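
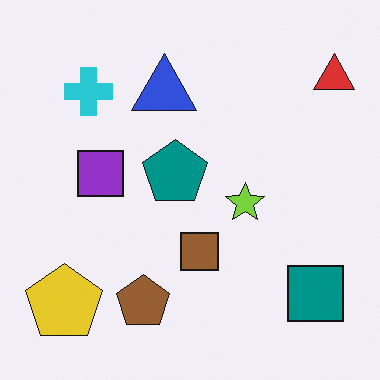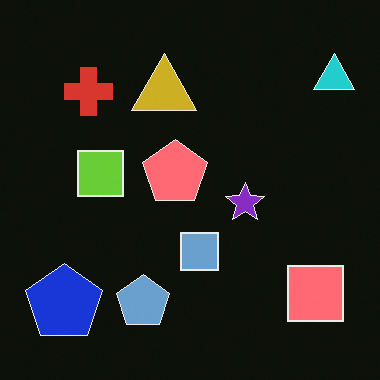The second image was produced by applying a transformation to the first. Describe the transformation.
The image was color-inverted (negative).

The light background has become dark and every shape's color is its complement — a photographic negative.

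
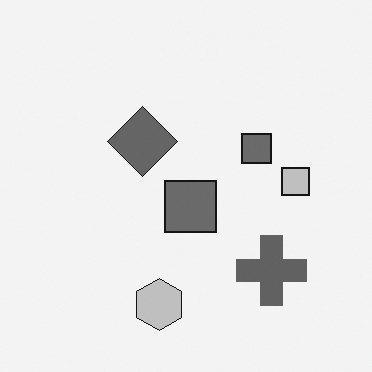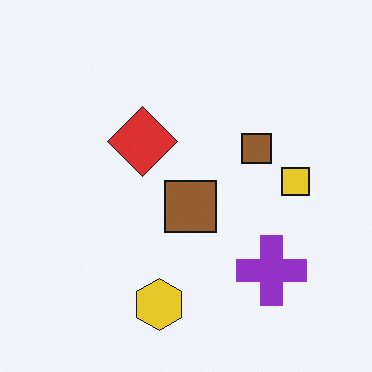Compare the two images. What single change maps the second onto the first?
The image was converted to grayscale.

All color is removed — every shape is now a shade of grey.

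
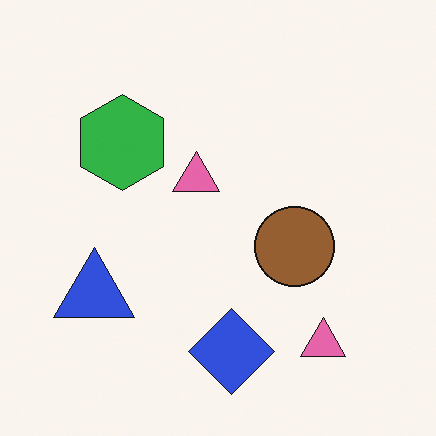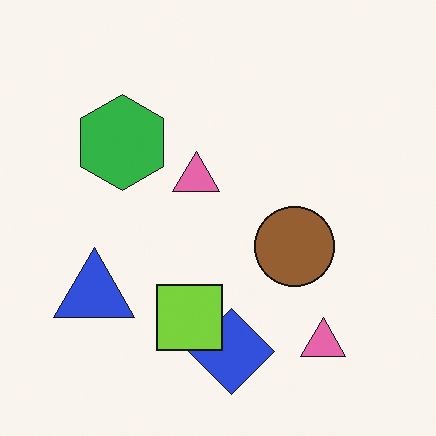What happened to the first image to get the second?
Overlaid with an additional lime square.

A lime square appears in the second image that is absent from the first.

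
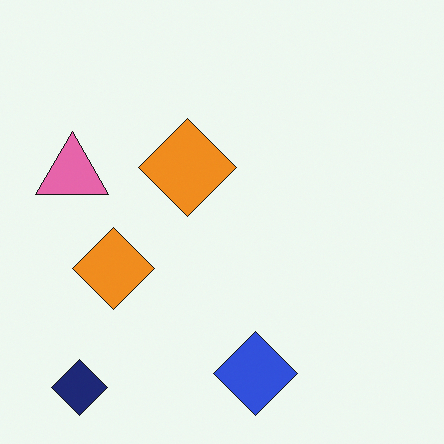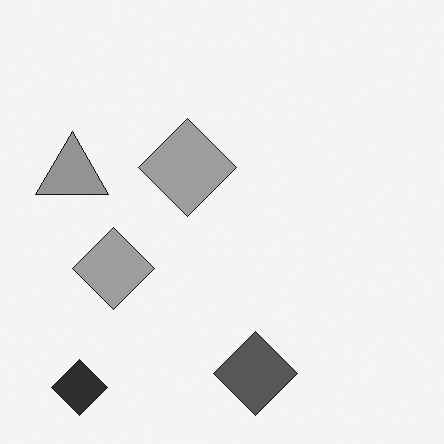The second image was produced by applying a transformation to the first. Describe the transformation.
This is the original image converted to grayscale.

All color is removed — every shape is now a shade of grey.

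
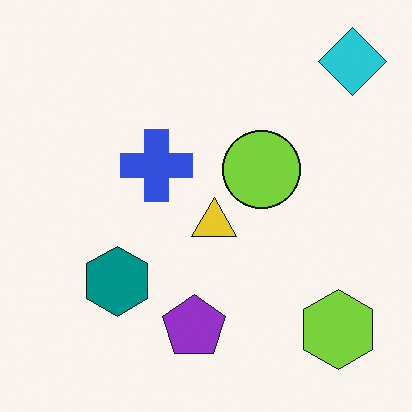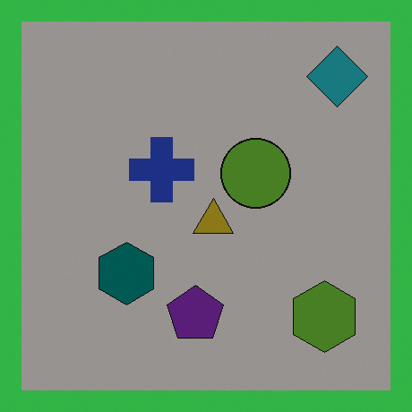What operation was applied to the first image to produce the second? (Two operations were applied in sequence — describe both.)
The second image is the first noticeably darkened, then framed with a green border.

Every pixel — background and shapes alike — is uniformly darkened. A solid green frame runs around the edge of the second image, with the content slightly shrunk inside it.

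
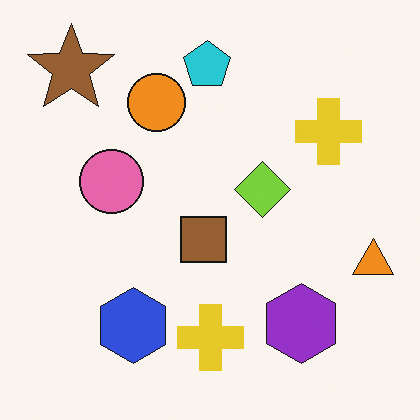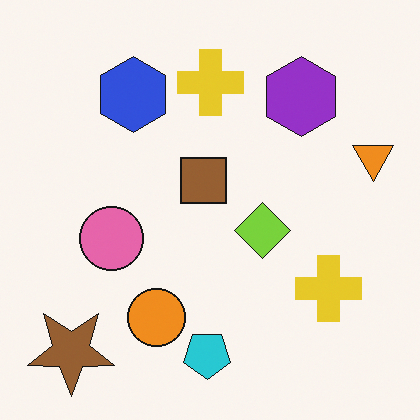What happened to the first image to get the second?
It was flipped vertically (top ↔ bottom).

The cyan pentagon is in the top of the first image and the bottom of the second — shapes on opposite sides of the horizontal midline have swapped in a mirror flip.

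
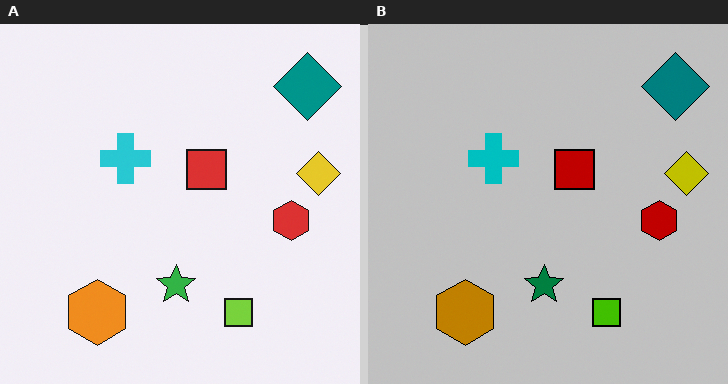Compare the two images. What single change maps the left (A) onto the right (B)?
The transformation is: heavily posterized to just a handful of flat colors.

Each flat color has snapped to a coarser quantized level — most visibly, the near-white background has dropped to a flat grey.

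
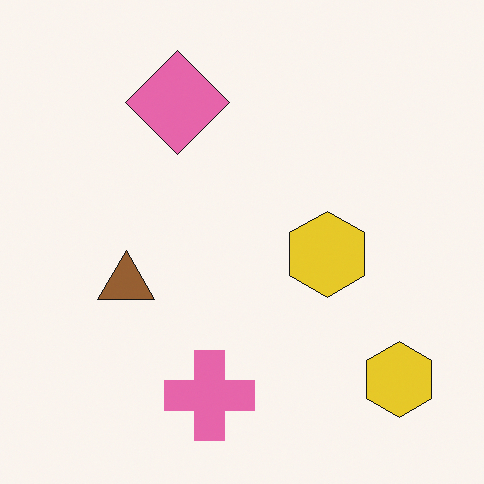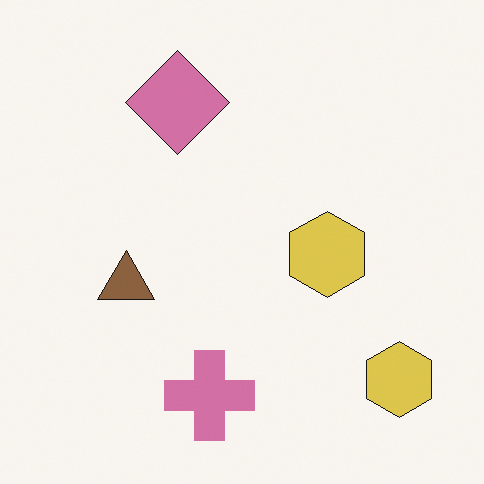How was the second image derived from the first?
It was slightly desaturated.

All colors are more muted and greyish — a global saturation change.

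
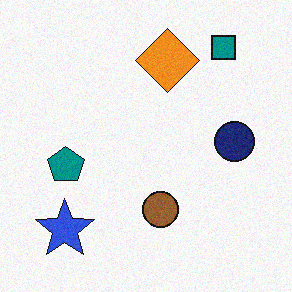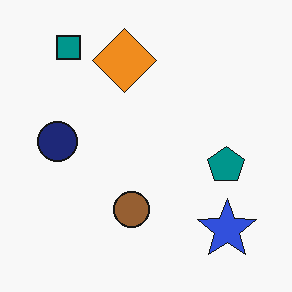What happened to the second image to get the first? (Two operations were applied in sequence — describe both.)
This is the original image flipped horizontally (left ↔ right), then degraded with subtle gaussian noise.

The navy circle is in the left of the second image and the right of the first — shapes on opposite sides of the vertical midline have swapped in a mirror flip. Random speckle covers the whole image, including the flat background.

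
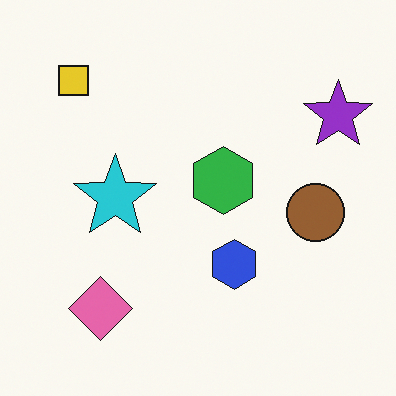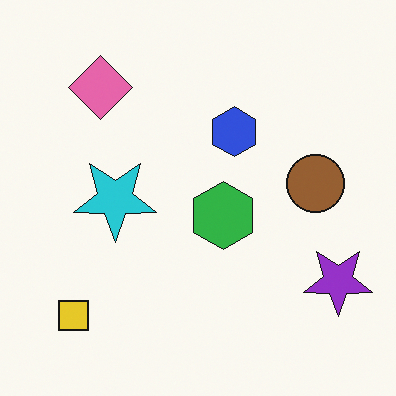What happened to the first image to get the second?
It was flipped vertically (top ↔ bottom).

The yellow square is in the top-left of the first image and the bottom-left of the second — shapes on opposite sides of the horizontal midline have swapped in a mirror flip.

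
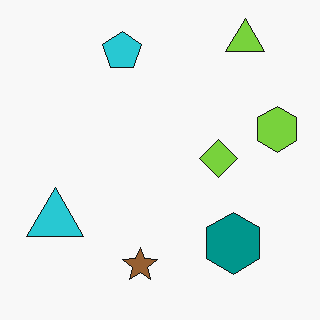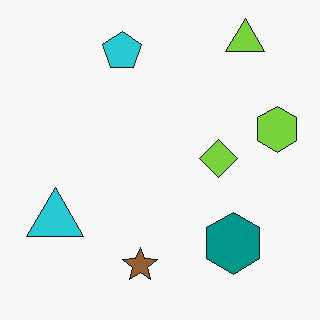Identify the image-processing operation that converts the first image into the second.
The image was JPEG-compressed with visible artifacts.

Blocky 8×8 compression artifacts appear around shape edges and the flat background shows ringing — characteristic JPEG degradation.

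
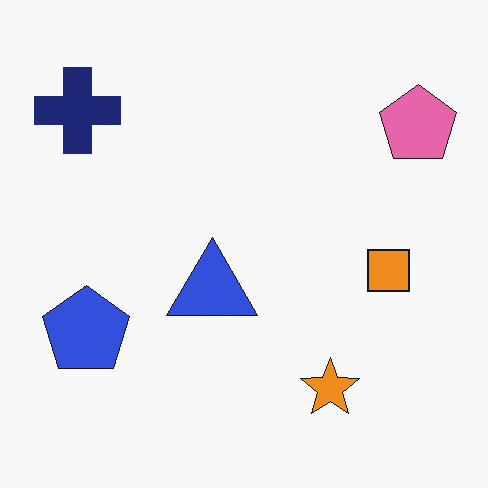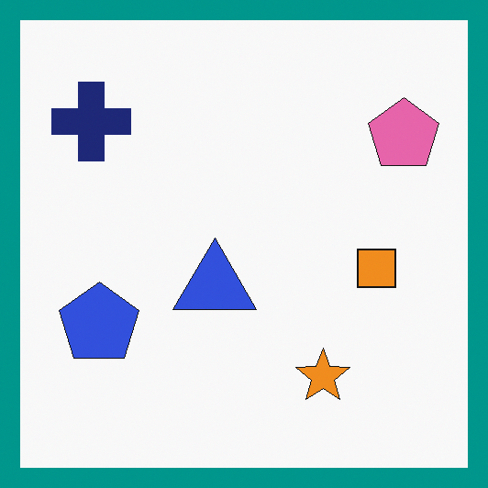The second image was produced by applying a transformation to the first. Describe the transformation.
The transformation is: framed with a teal border.

A solid teal frame runs around the edge of the second image, with the content slightly shrunk inside it.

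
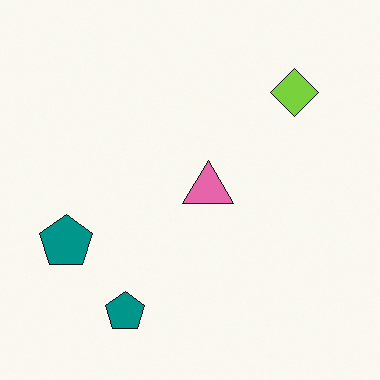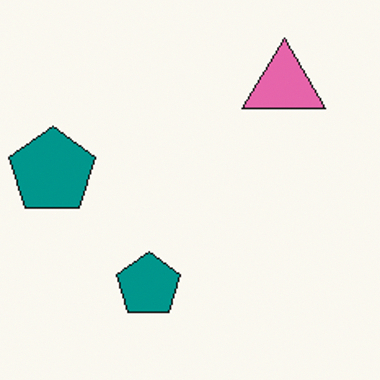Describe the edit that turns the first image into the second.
It was cropped tightly and scaled back up.

The visible shapes are larger and the field of view is narrower; shapes near the original edges may be partly or wholly outside the frame — a crop-and-rescale.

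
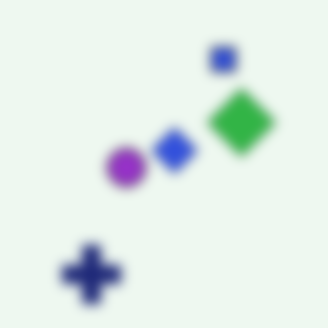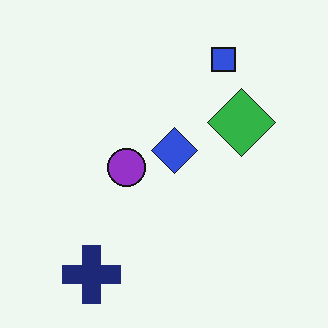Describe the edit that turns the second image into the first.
The image was heavily blurred.

Shape edges and outlines are uniformly softened across the whole image.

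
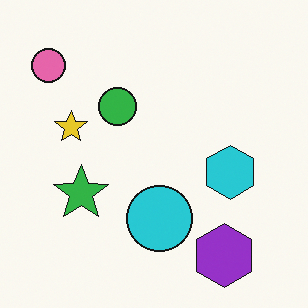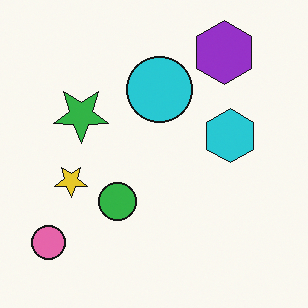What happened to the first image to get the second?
The second image is the first flipped vertically (top ↔ bottom).

The purple hexagon is in the bottom-right of the first image and the top-right of the second — shapes on opposite sides of the horizontal midline have swapped in a mirror flip.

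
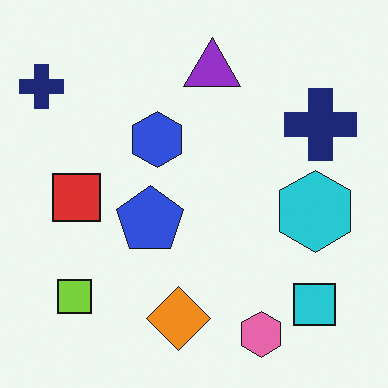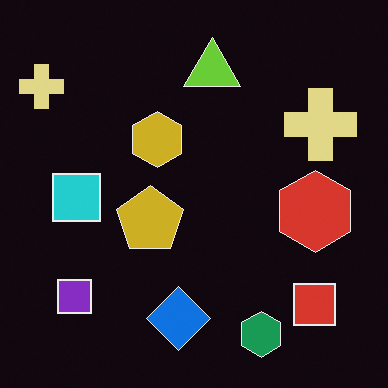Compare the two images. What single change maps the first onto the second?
The transformation is: color-inverted (negative).

The light background has become dark and every shape's color is its complement — a photographic negative.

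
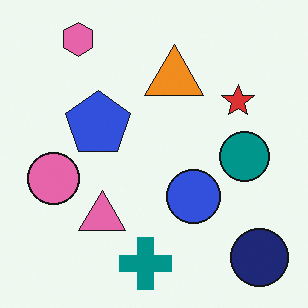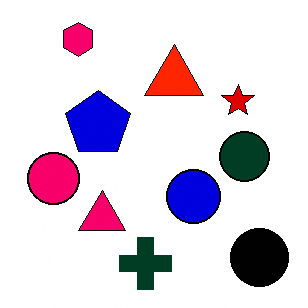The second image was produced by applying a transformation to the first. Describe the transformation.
This is the original image boosted in contrast.

Tones are pushed away from mid-grey across the whole image — a global contrast change.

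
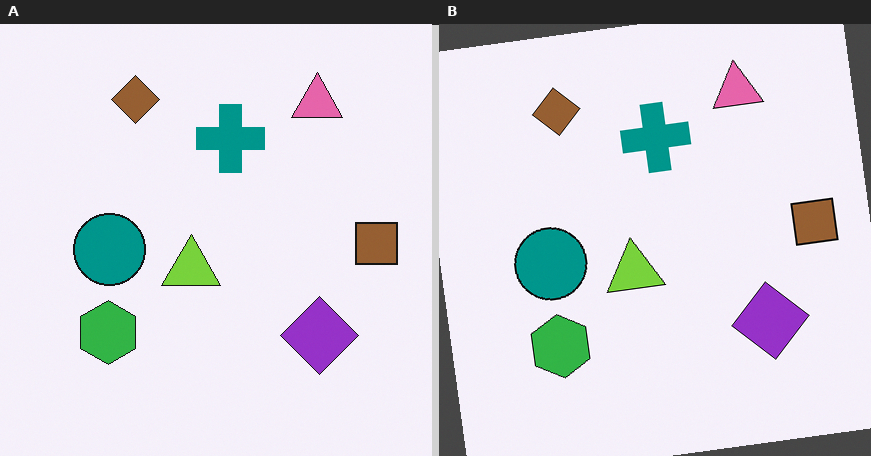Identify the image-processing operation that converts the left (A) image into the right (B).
The right (B) image is the left (A) rotated counter-clockwise by a slight angle.

Every shape is tilted by the same angle and the image corners show triangular fill wedges — a whole-image rotation by a non-right angle.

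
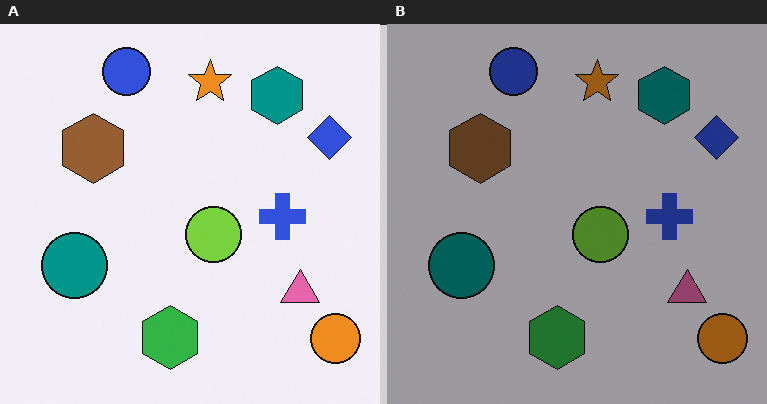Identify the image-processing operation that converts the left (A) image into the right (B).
It was substantially darkened.

Every pixel — background and shapes alike — is uniformly darkened.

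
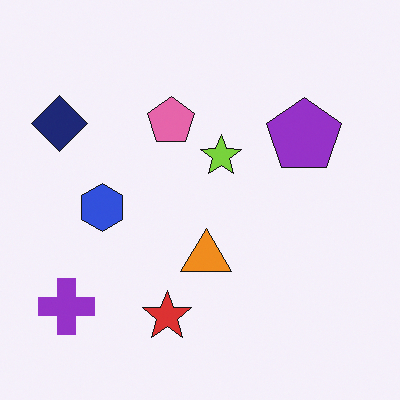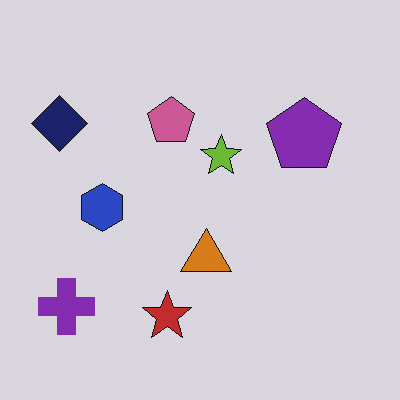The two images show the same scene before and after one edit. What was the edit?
The second image is the first slightly darkened.

Every pixel — background and shapes alike — is uniformly darkened.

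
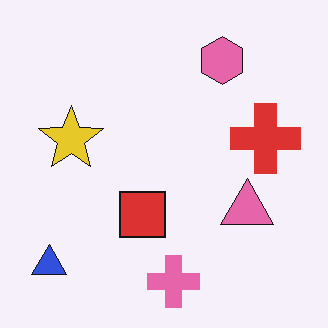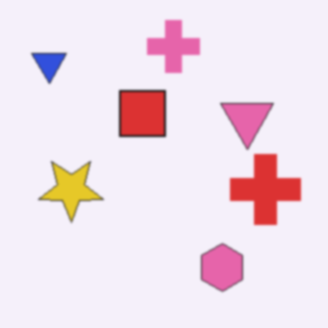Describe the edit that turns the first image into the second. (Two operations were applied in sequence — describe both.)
The image was lightly blurred, then flipped vertically (top ↔ bottom).

Shape edges and outlines are uniformly softened across the whole image. The pink cross is in the bottom of the first image and the top of the second — shapes on opposite sides of the horizontal midline have swapped in a mirror flip.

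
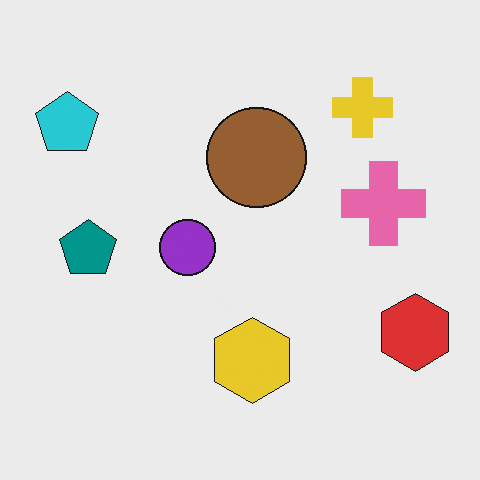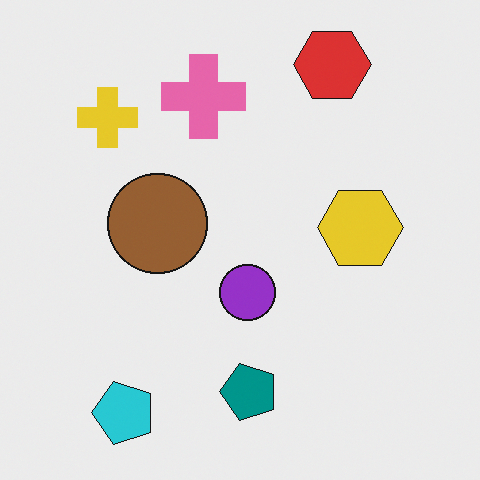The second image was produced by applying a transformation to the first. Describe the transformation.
The transformation is: rotated 90° counter-clockwise.

The cyan pentagon sits in the top-left of the first image and the bottom-left of the second — consistent with a whole-image 90° counter-clockwise rotation.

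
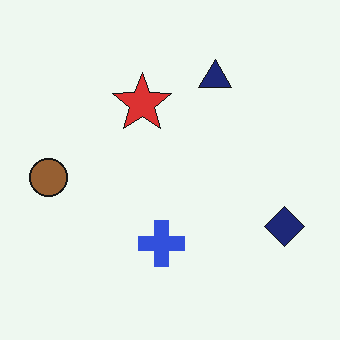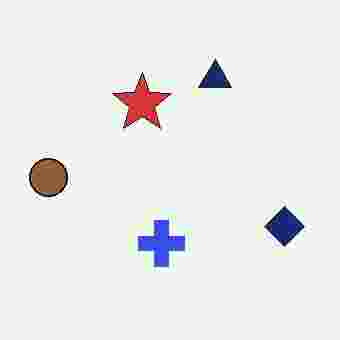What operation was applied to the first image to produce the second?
The transformation is: degraded with heavy JPEG compression.

Blocky 8×8 compression artifacts appear around shape edges and the flat background shows ringing — characteristic JPEG degradation.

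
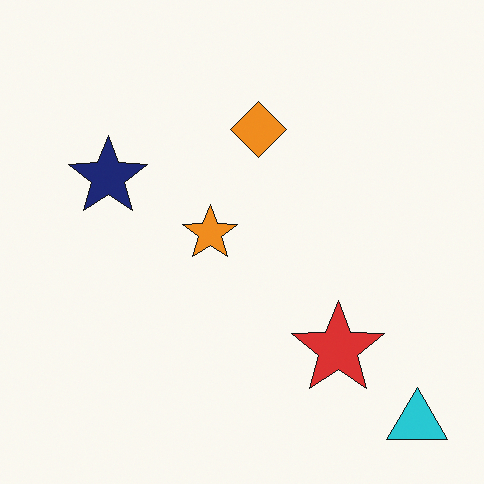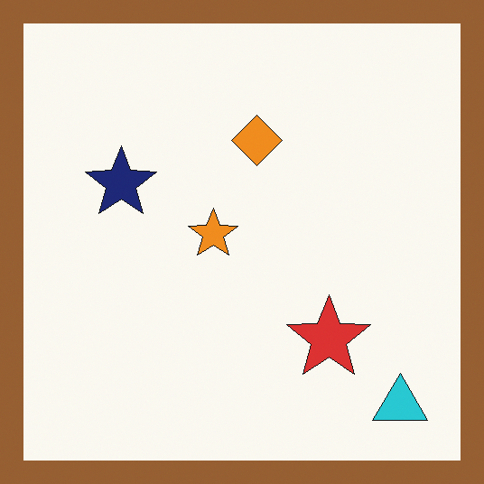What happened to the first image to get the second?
This is the original image framed with a brown border.

A solid brown frame runs around the edge of the second image, with the content slightly shrunk inside it.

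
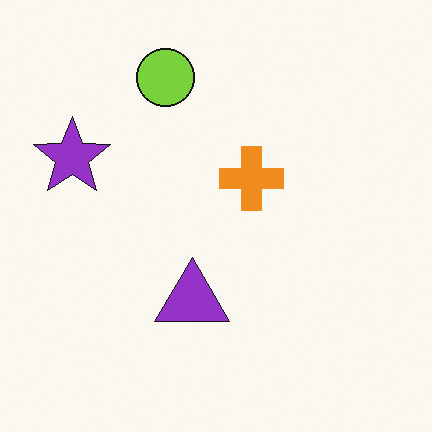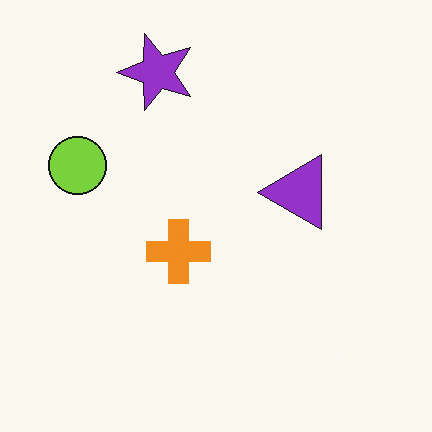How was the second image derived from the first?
The image was transposed (reflected across the top-left ↔ bottom-right diagonal).

Shapes have swapped their row and column positions — what was in the top-right is now in the bottom-left — a diagonal reflection.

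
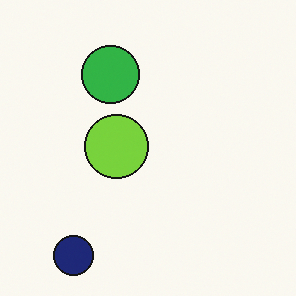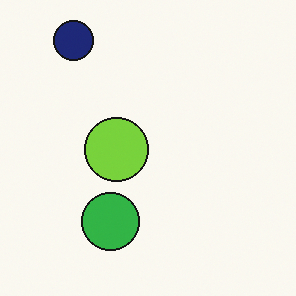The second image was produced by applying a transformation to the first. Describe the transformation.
Flipped vertically (top ↔ bottom).

The navy circle is in the bottom-left of the first image and the top-left of the second — shapes on opposite sides of the horizontal midline have swapped in a mirror flip.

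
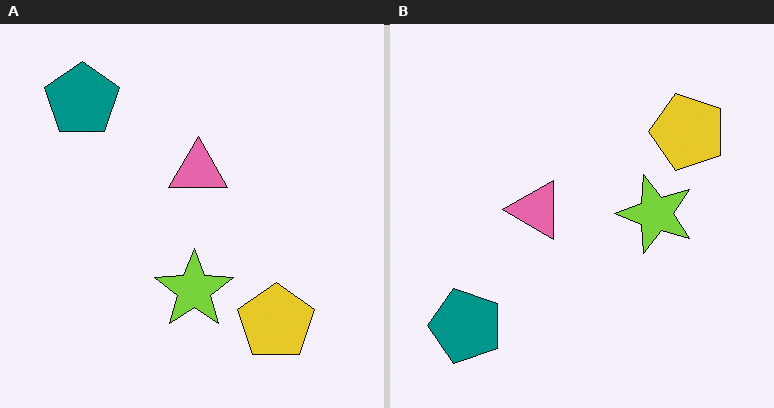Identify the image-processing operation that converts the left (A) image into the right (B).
The transformation is: rotated 90° counter-clockwise.

The teal pentagon sits in the top-left of the left (A) image and the bottom-left of the right (B) — consistent with a whole-image 90° counter-clockwise rotation.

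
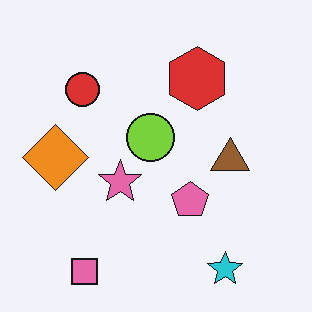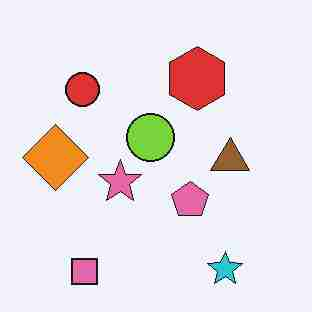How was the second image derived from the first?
The image was degraded with heavy JPEG compression.

Blocky 8×8 compression artifacts appear around shape edges and the flat background shows ringing — characteristic JPEG degradation.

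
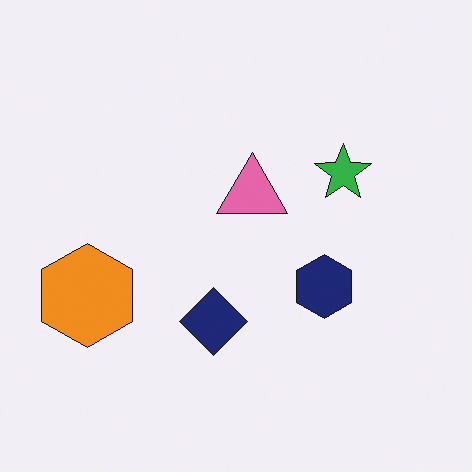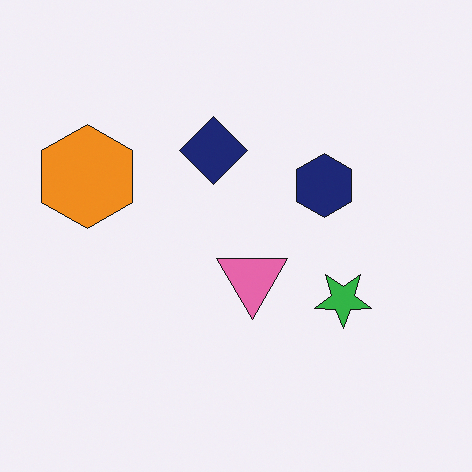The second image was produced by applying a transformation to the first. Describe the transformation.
The second image is the first flipped vertically (top ↔ bottom).

The navy diamond is in the bottom of the first image and the top of the second — shapes on opposite sides of the horizontal midline have swapped in a mirror flip.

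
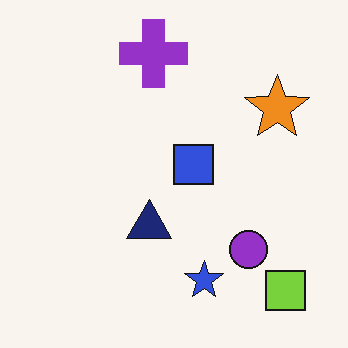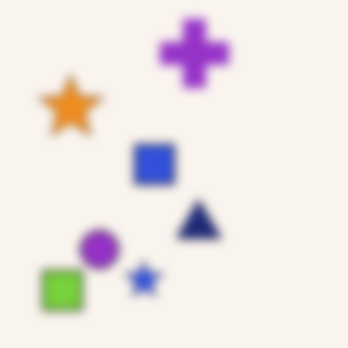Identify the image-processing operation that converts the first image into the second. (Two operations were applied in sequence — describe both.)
The image was flipped horizontally (left ↔ right), then heavily blurred.

The lime square is in the bottom-right of the first image and the bottom-left of the second — shapes on opposite sides of the vertical midline have swapped in a mirror flip. Shape edges and outlines are uniformly softened across the whole image.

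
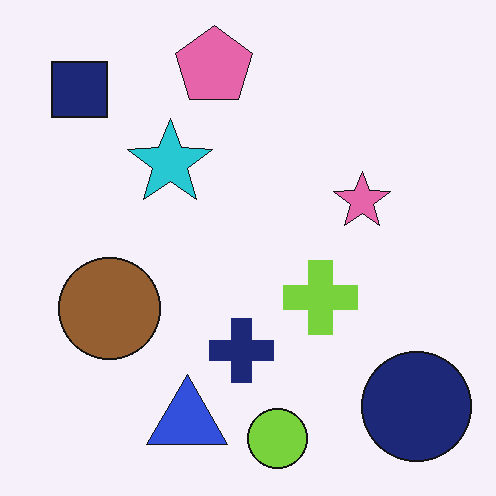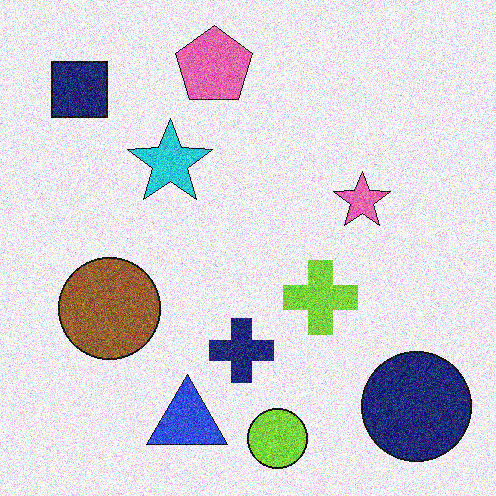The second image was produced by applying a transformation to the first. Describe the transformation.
This is the original image degraded with strong gaussian noise.

Random speckle covers the whole image, including the flat background.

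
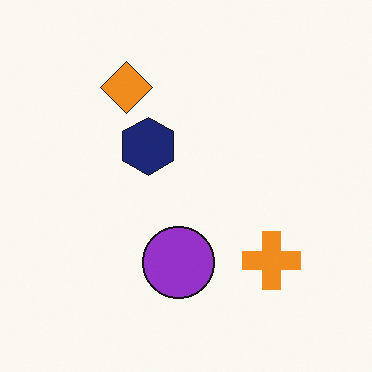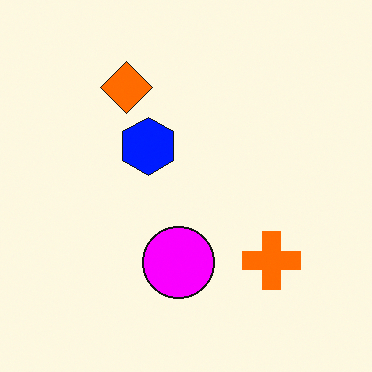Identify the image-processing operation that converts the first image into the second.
The second image is the first made much more vivid (saturation change).

All colors are more vivid — a global saturation change.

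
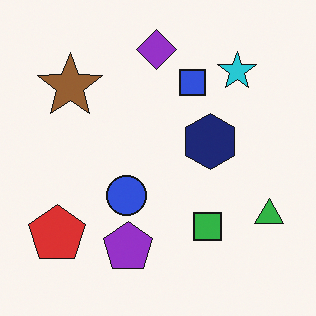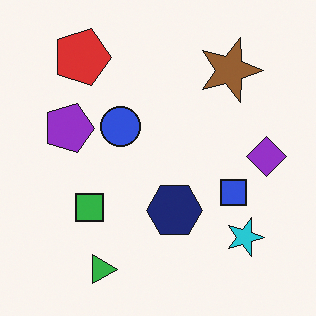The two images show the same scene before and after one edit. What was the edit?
The second image is the first rotated 90° clockwise.

The red pentagon sits in the bottom-left of the first image and the top-left of the second — consistent with a whole-image 90° clockwise rotation.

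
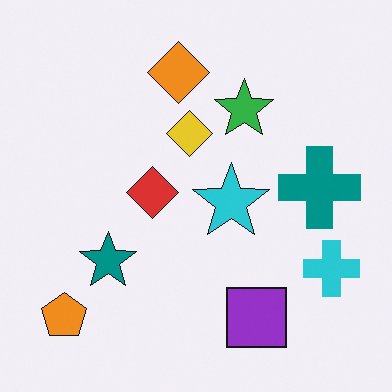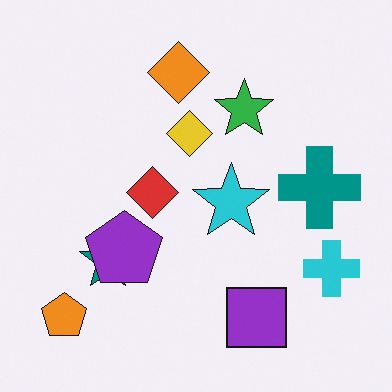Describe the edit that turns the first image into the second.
The second image is the first overlaid with an additional purple pentagon.

A purple pentagon appears in the second image that is absent from the first.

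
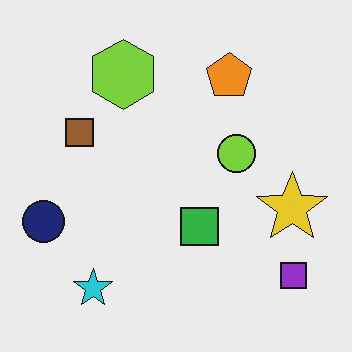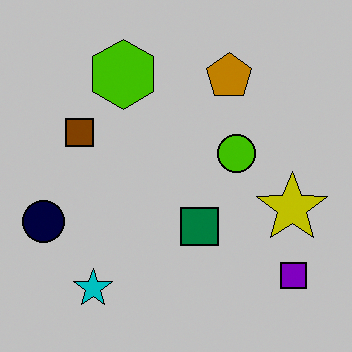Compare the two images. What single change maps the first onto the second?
The transformation is: aggressively posterized.

Each flat color has snapped to a coarser quantized level — most visibly, the near-white background has dropped to a flat grey.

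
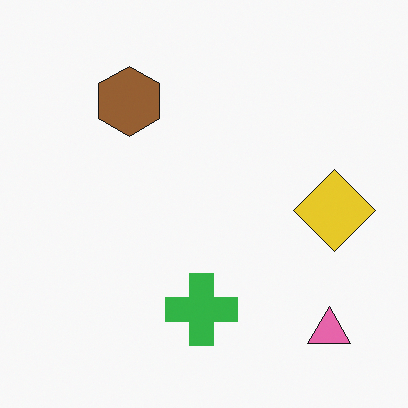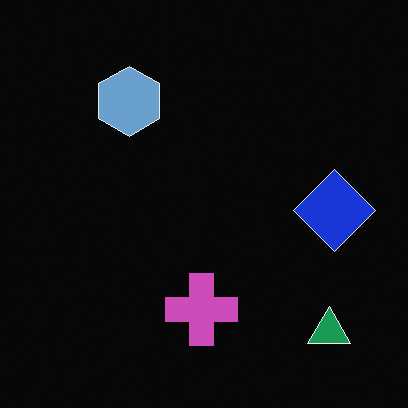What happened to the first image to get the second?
It was color-inverted (negative).

The light background has become dark and every shape's color is its complement — a photographic negative.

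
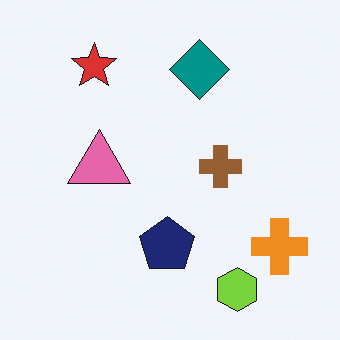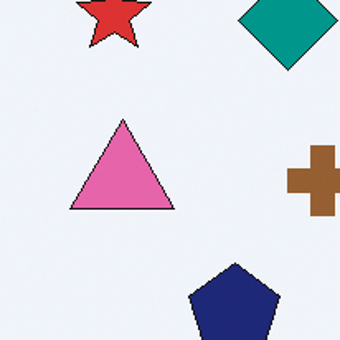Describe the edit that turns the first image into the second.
The image was cropped to a noticeably smaller region and rescaled.

The visible shapes are larger and the field of view is narrower; shapes near the original edges may be partly or wholly outside the frame — a crop-and-rescale.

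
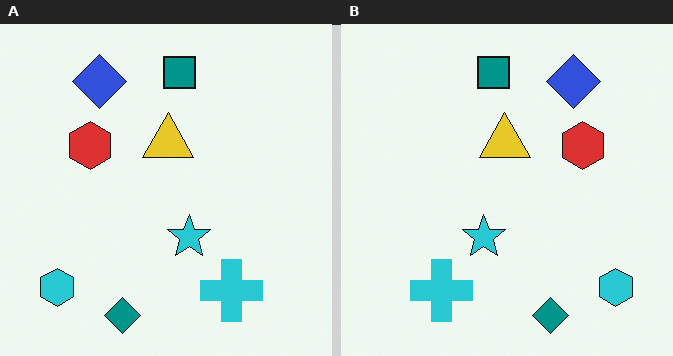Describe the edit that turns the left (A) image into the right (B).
Flipped horizontally (left ↔ right).

The cyan hexagon is in the bottom-left of the left (A) image and the bottom-right of the right (B) — shapes on opposite sides of the vertical midline have swapped in a mirror flip.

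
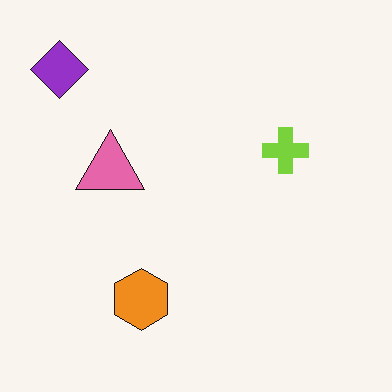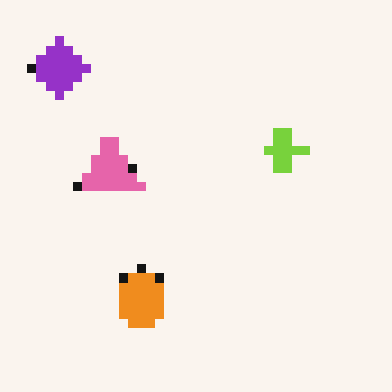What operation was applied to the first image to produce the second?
This is the original image heavily pixelated into large blocks.

Shapes are reduced to large square blocks; fine edges and outlines are lost — a downscale-then-upscale (mosaic) effect.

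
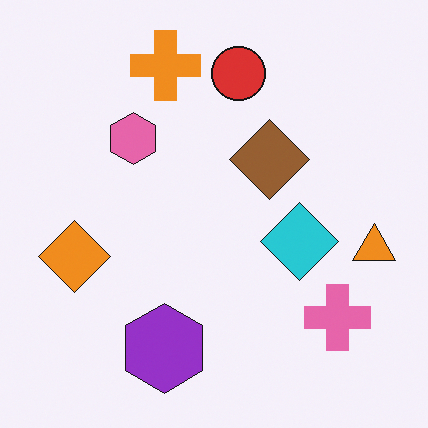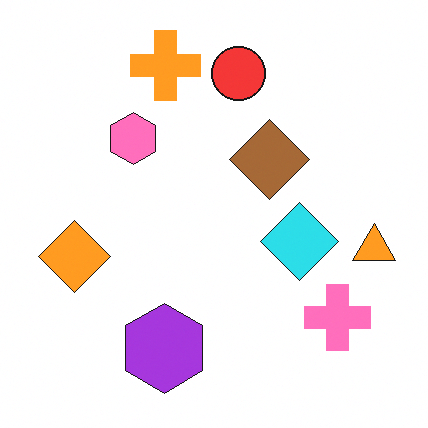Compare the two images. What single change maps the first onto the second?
The transformation is: slightly brightened.

Every pixel — background and shapes alike — is uniformly brightened.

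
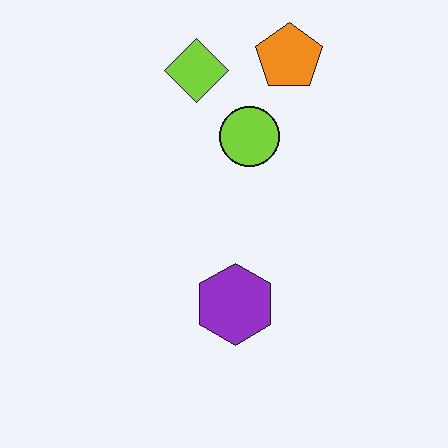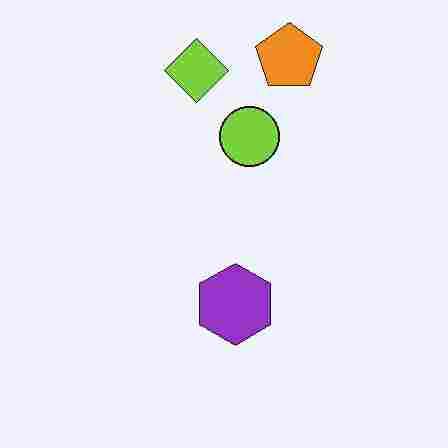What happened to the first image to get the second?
Degraded with heavy JPEG compression.

Blocky 8×8 compression artifacts appear around shape edges and the flat background shows ringing — characteristic JPEG degradation.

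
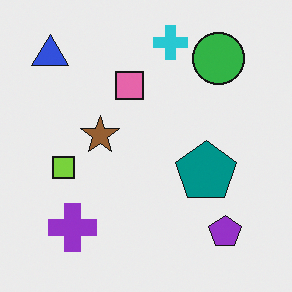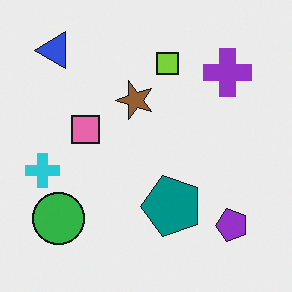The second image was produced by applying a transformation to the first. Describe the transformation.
The image was transposed (reflected across the top-left ↔ bottom-right diagonal).

Shapes have swapped their row and column positions — what was in the top-right is now in the bottom-left — a diagonal reflection.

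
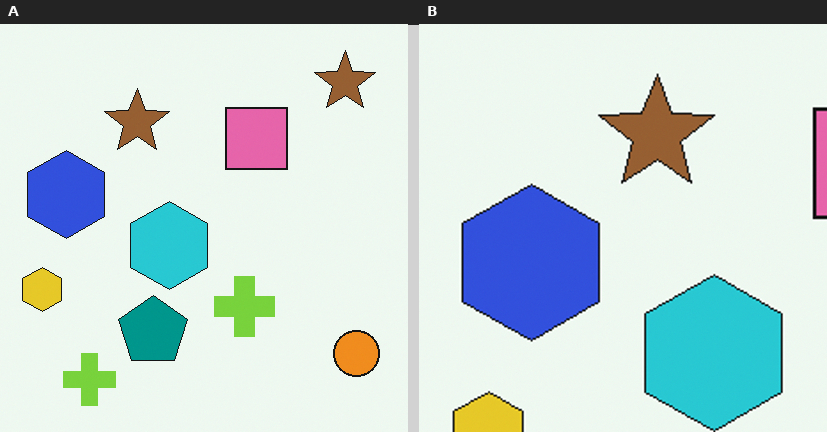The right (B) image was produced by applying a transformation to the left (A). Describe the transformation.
The image was cropped to a noticeably smaller region and rescaled.

The visible shapes are larger and the field of view is narrower; shapes near the original edges may be partly or wholly outside the frame — a crop-and-rescale.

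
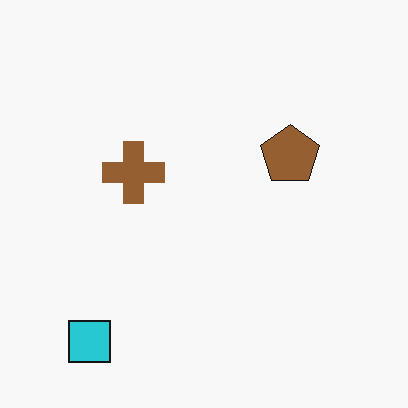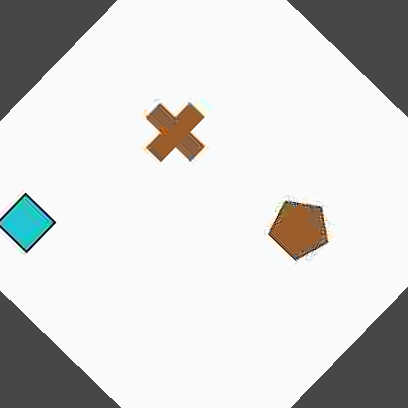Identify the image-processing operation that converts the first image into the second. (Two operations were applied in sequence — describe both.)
Degraded with heavy JPEG compression, then rotated clockwise by a large amount — several tens of degrees.

Blocky 8×8 compression artifacts appear around shape edges and the flat background shows ringing — characteristic JPEG degradation. Every shape is tilted by the same angle and the image corners show triangular fill wedges — a whole-image rotation by a non-right angle.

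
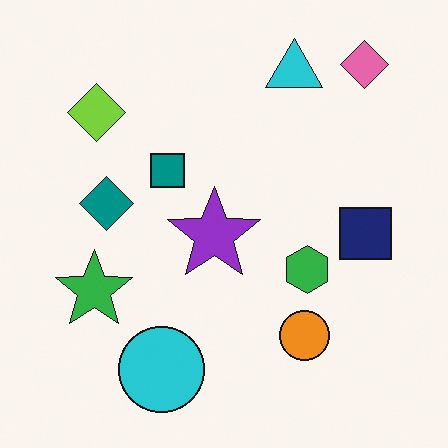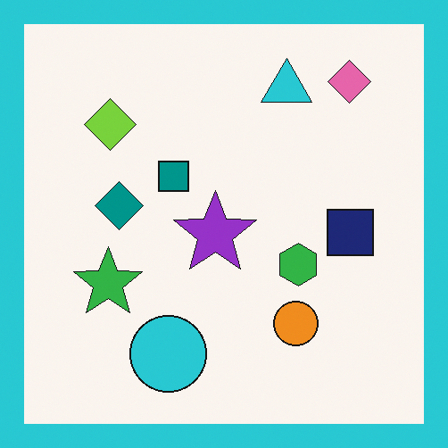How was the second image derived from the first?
This is the original image framed with a cyan border.

A solid cyan frame runs around the edge of the second image, with the content slightly shrunk inside it.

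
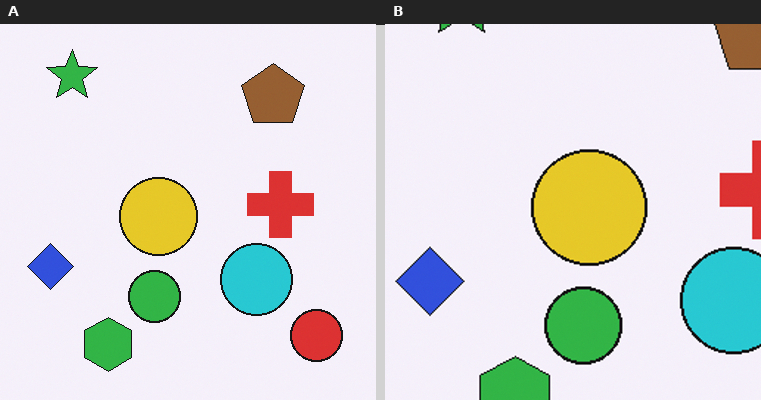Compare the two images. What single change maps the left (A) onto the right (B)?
This is the original image cropped to a modestly smaller region and rescaled.

The visible shapes are larger and the field of view is narrower; shapes near the original edges may be partly or wholly outside the frame — a crop-and-rescale.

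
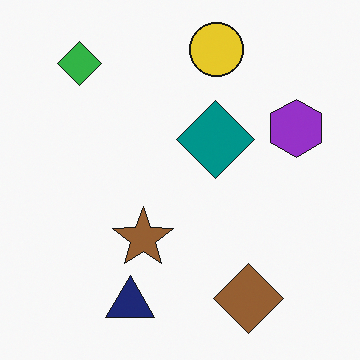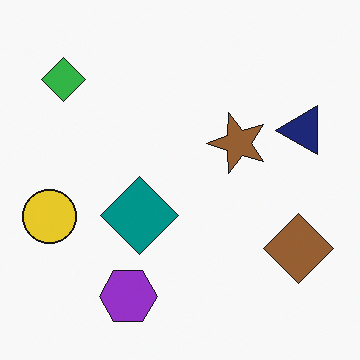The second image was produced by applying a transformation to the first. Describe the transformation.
It was transposed (reflected across the top-left ↔ bottom-right diagonal).

Shapes have swapped their row and column positions — what was in the top-right is now in the bottom-left — a diagonal reflection.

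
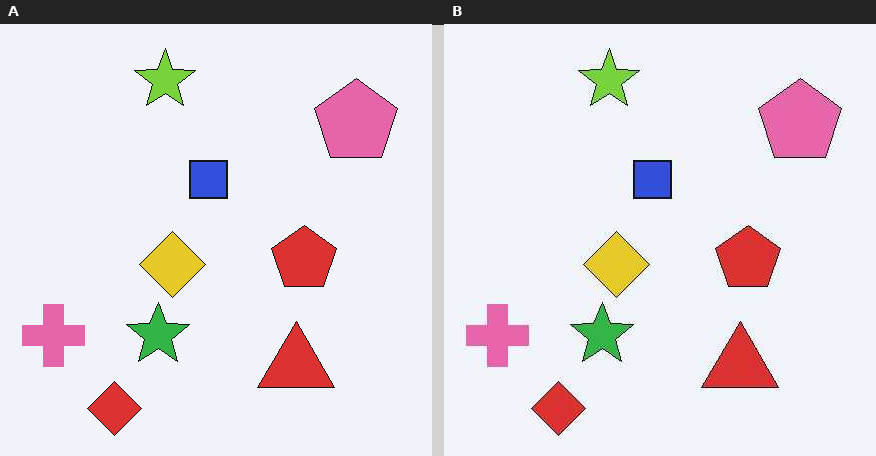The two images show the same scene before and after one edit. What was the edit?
JPEG-compressed with visible artifacts.

Blocky 8×8 compression artifacts appear around shape edges and the flat background shows ringing — characteristic JPEG degradation.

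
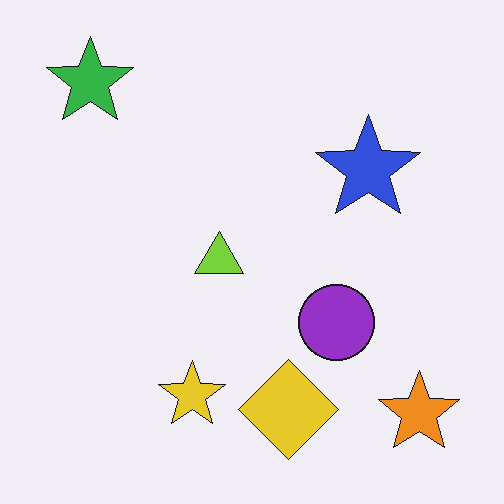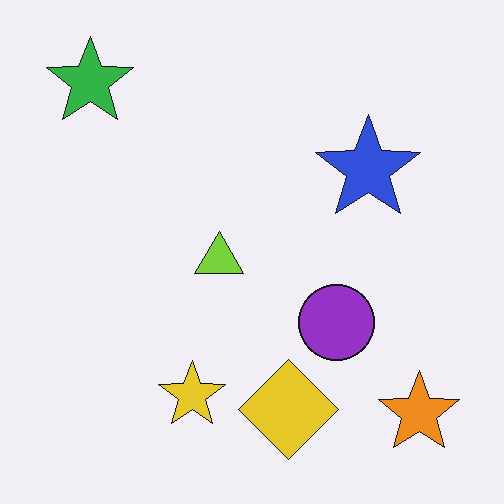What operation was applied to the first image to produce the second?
This is the original image JPEG-compressed with visible artifacts.

Blocky 8×8 compression artifacts appear around shape edges and the flat background shows ringing — characteristic JPEG degradation.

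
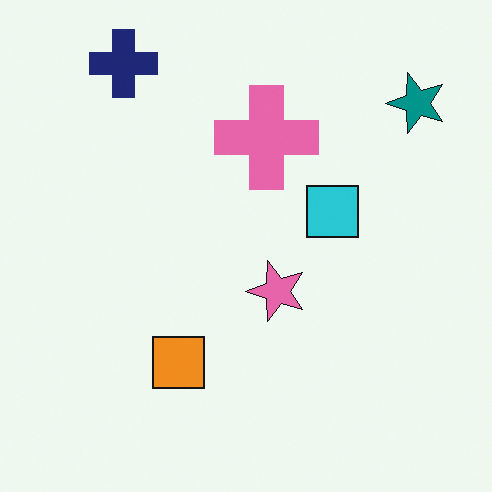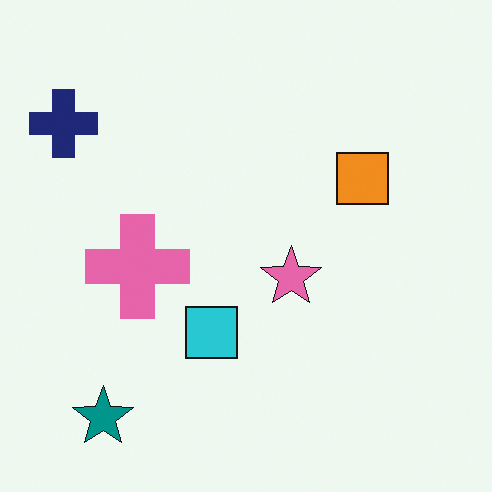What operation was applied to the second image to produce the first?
The first image is the second transposed (reflected across the top-left ↔ bottom-right diagonal).

Shapes have swapped their row and column positions — what was in the top-right is now in the bottom-left — a diagonal reflection.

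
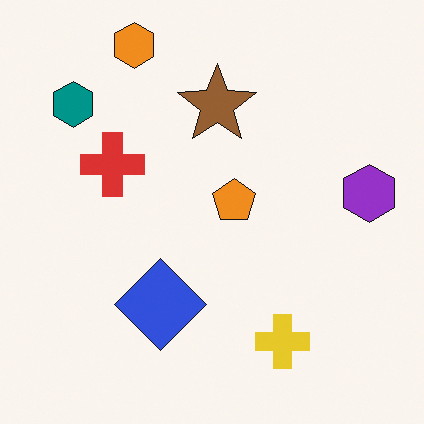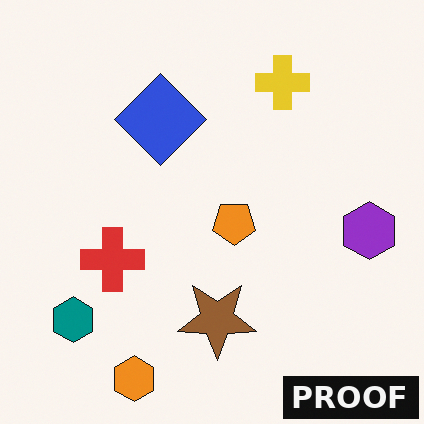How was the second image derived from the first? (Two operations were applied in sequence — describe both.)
This is the original image flipped vertically (top ↔ bottom), then watermarked with the text "PROOF" in the lower-right corner.

The orange hexagon is in the top-left of the first image and the bottom-left of the second — shapes on opposite sides of the horizontal midline have swapped in a mirror flip. A dark label reading "PROOF" appears in the lower-right corner.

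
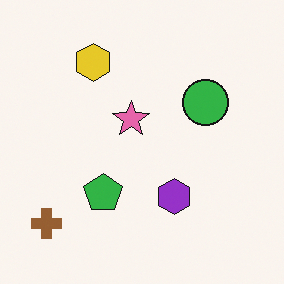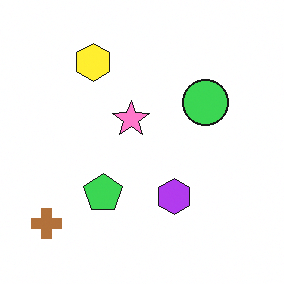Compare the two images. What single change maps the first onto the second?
The transformation is: brightened a little.

Every pixel — background and shapes alike — is uniformly brightened.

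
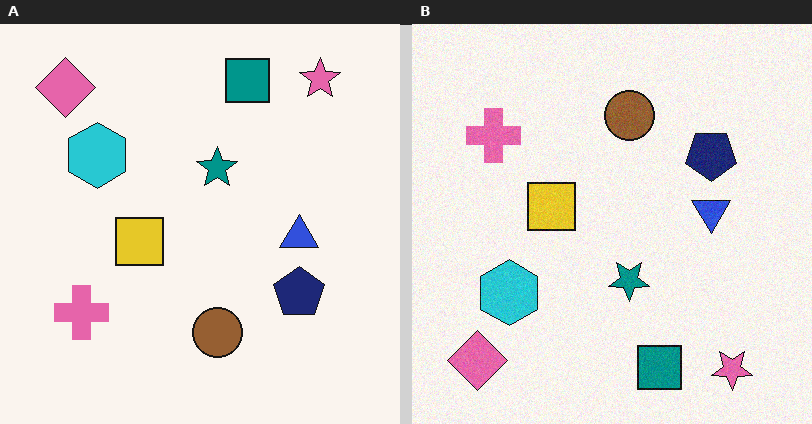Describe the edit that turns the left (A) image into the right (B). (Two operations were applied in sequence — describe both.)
The transformation is: flipped vertically (top ↔ bottom), then degraded with a light layer of grain.

The pink star is in the top-right of the left (A) image and the bottom-right of the right (B) — shapes on opposite sides of the horizontal midline have swapped in a mirror flip. Random speckle covers the whole image, including the flat background.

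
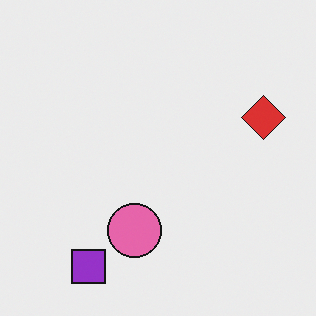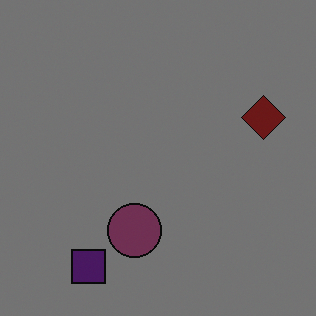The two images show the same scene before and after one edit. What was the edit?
The image was darkened a lot.

Every pixel — background and shapes alike — is uniformly darkened.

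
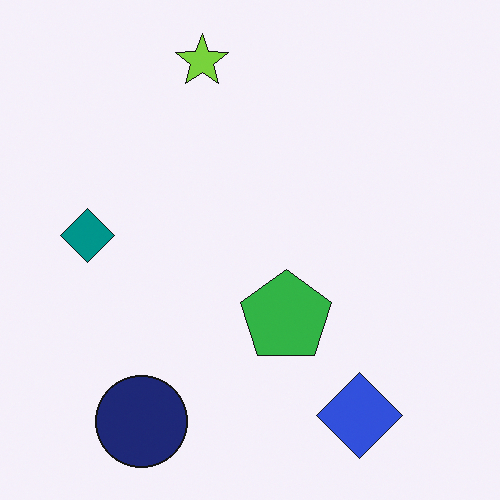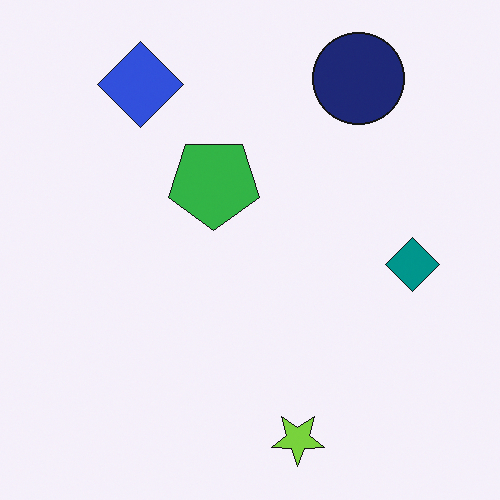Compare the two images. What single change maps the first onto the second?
The image was rotated 180°.

The navy circle sits in the bottom-left of the first image and the top-right of the second — consistent with a whole-image 180° rotation.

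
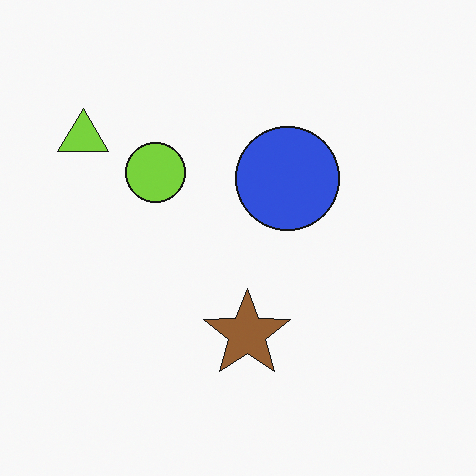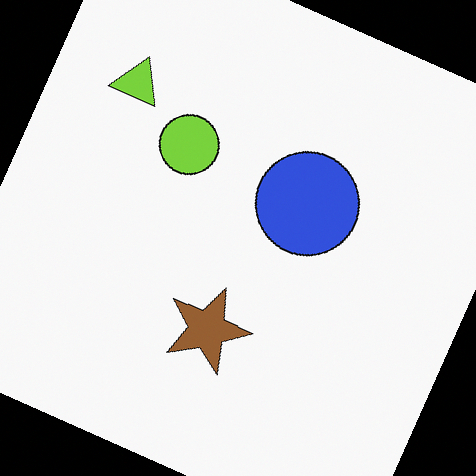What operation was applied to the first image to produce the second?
The image was rotated clockwise by a clearly visible amount.

Every shape is tilted by the same angle and the image corners show triangular fill wedges — a whole-image rotation by a non-right angle.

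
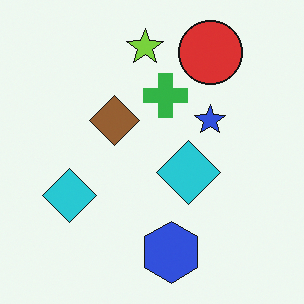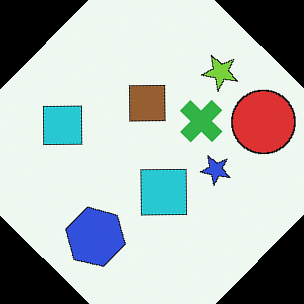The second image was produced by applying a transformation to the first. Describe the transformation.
It was rotated clockwise by a large amount — several tens of degrees.

Every shape is tilted by the same angle and the image corners show triangular fill wedges — a whole-image rotation by a non-right angle.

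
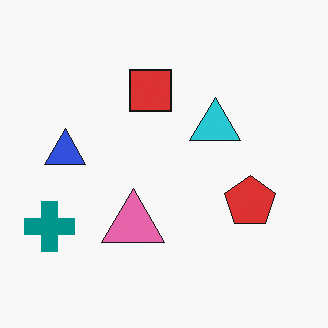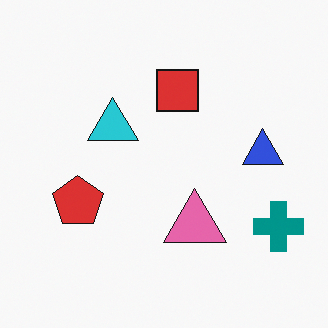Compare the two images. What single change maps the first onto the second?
The image was flipped horizontally (left ↔ right).

The teal cross is in the bottom-left of the first image and the bottom-right of the second — shapes on opposite sides of the vertical midline have swapped in a mirror flip.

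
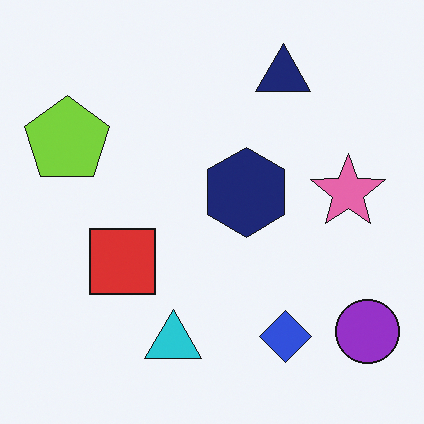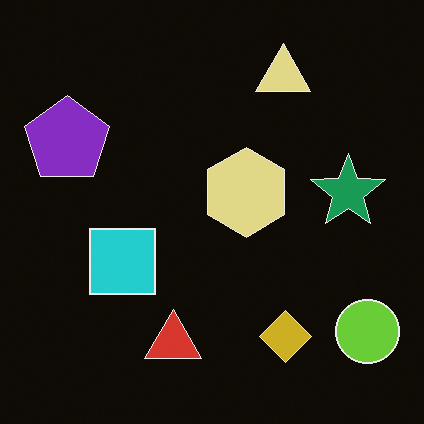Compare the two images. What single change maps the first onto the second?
The transformation is: color-inverted (negative).

The light background has become dark and every shape's color is its complement — a photographic negative.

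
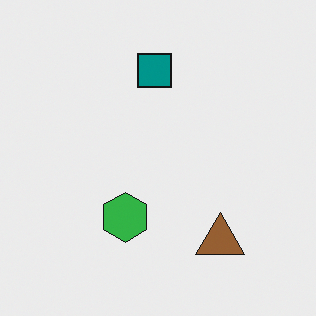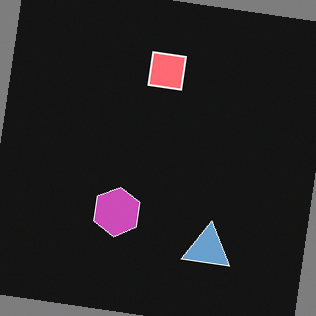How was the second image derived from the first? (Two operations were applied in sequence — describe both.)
Rotated clockwise by a slight angle, then color-inverted (negative).

Every shape is tilted by the same angle and the image corners show triangular fill wedges — a whole-image rotation by a non-right angle. The light background has become dark and every shape's color is its complement — a photographic negative.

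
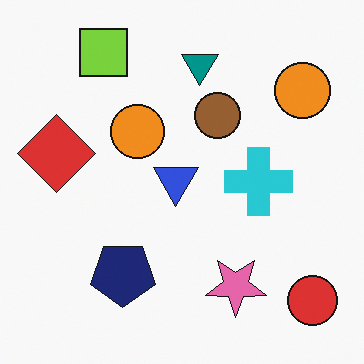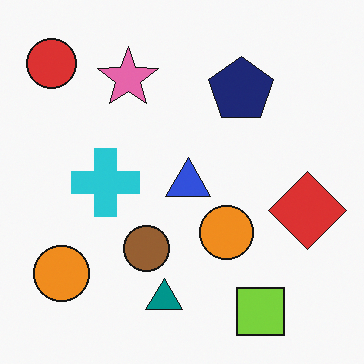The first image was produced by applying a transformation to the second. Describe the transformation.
This is the original image rotated 180°.

The red circle sits in the top-left of the second image and the bottom-right of the first — consistent with a whole-image 180° rotation.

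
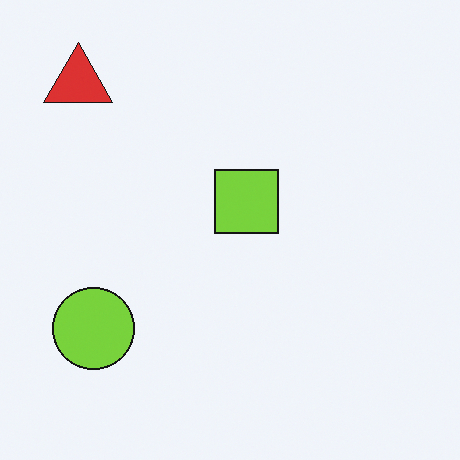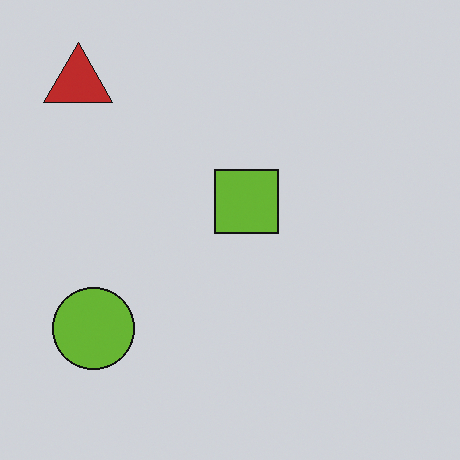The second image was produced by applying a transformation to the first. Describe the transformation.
The second image is the first slightly darkened.

Every pixel — background and shapes alike — is uniformly darkened.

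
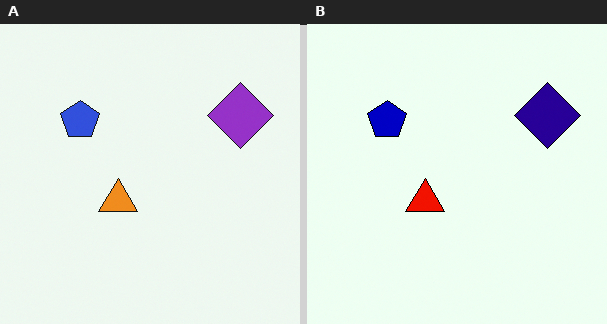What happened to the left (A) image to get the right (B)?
This is the original image boosted in contrast.

Tones are pushed away from mid-grey across the whole image — a global contrast change.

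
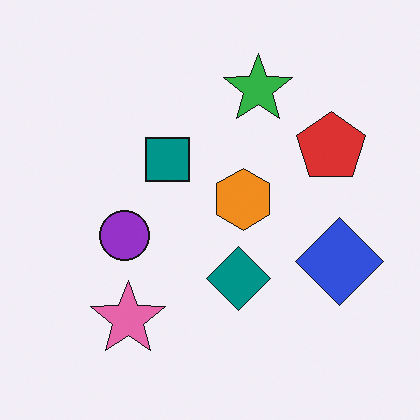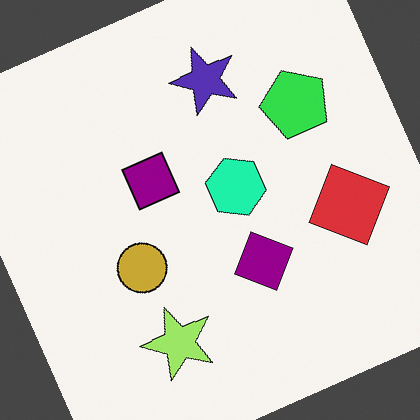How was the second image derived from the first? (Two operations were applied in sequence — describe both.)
The transformation is: hue-shifted by a moderate amount, then rotated counter-clockwise by a moderate amount.

Every shape's color has rotated by the same amount around the hue wheel — a uniform hue shift. Every shape is tilted by the same angle and the image corners show triangular fill wedges — a whole-image rotation by a non-right angle.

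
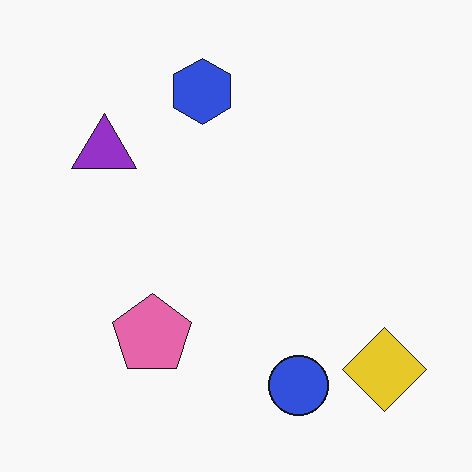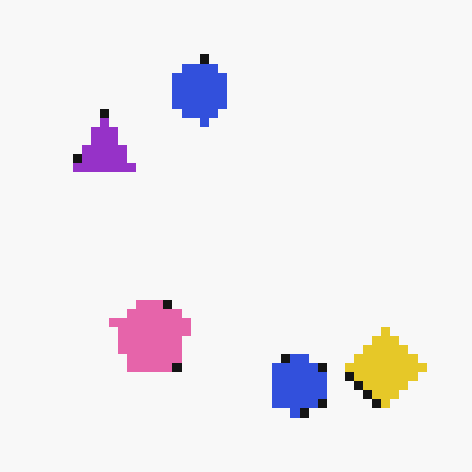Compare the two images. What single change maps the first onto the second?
The transformation is: heavily pixelated into large blocks.

Shapes are reduced to large square blocks; fine edges and outlines are lost — a downscale-then-upscale (mosaic) effect.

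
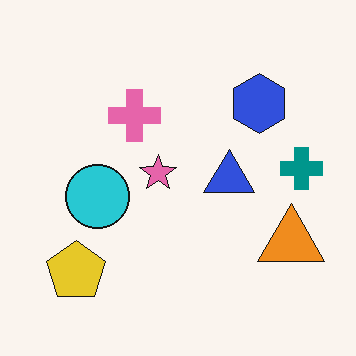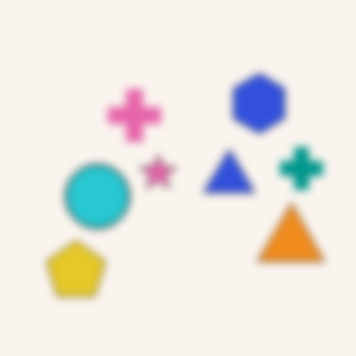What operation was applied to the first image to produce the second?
It was noticeably gaussian-blurred.

Shape edges and outlines are uniformly softened across the whole image.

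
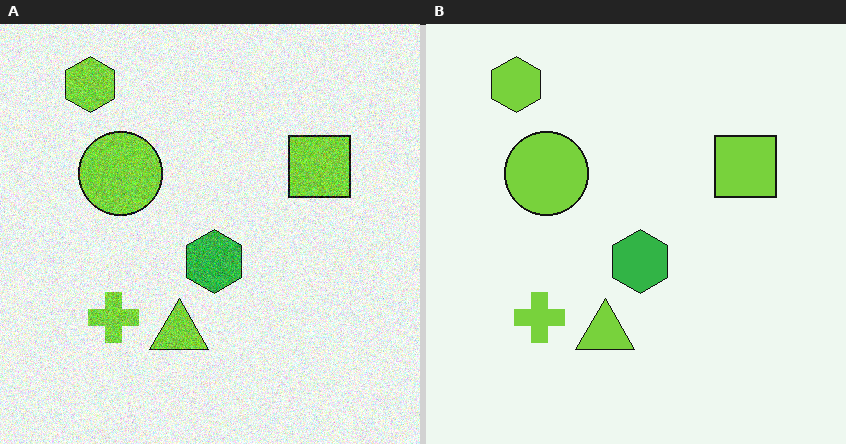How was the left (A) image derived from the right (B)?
Degraded with visible gaussian noise.

Random speckle covers the whole image, including the flat background.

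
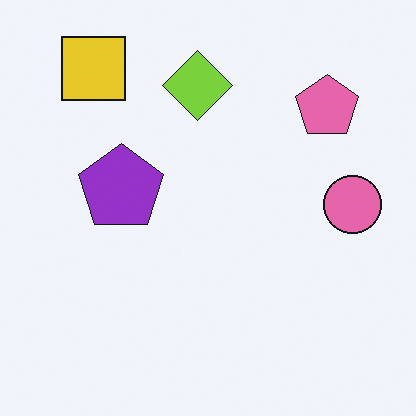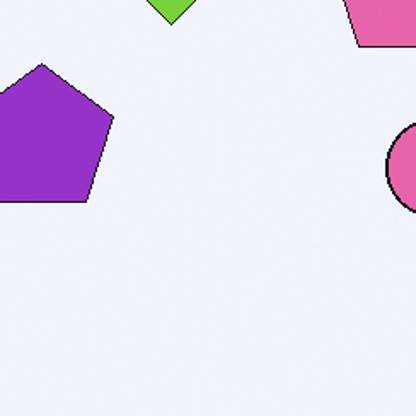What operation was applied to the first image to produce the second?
The image was cropped tightly and scaled back up.

The visible shapes are larger and the field of view is narrower; shapes near the original edges may be partly or wholly outside the frame — a crop-and-rescale.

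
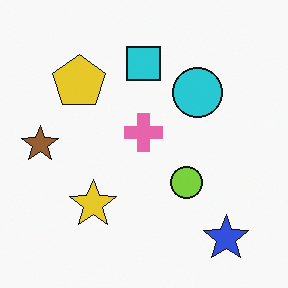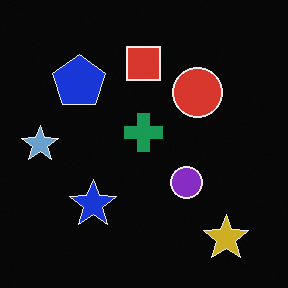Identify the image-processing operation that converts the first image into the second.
It was color-inverted (negative).

The light background has become dark and every shape's color is its complement — a photographic negative.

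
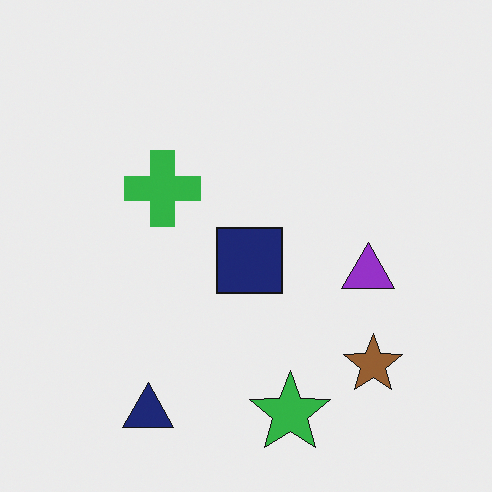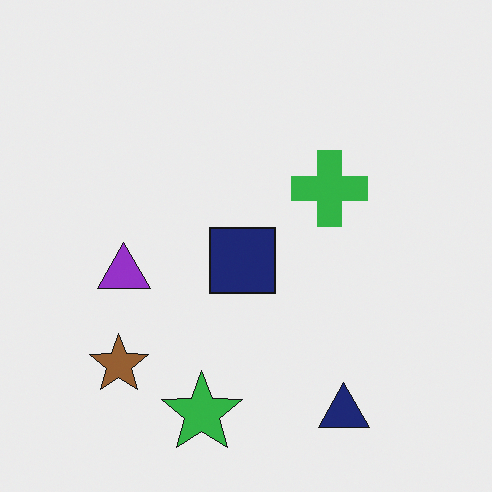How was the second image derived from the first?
This is the original image flipped horizontally (left ↔ right).

The brown star is in the bottom-right of the first image and the bottom-left of the second — shapes on opposite sides of the vertical midline have swapped in a mirror flip.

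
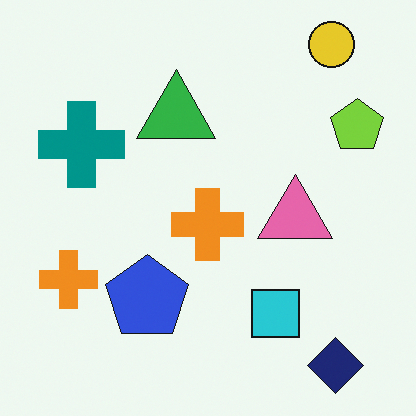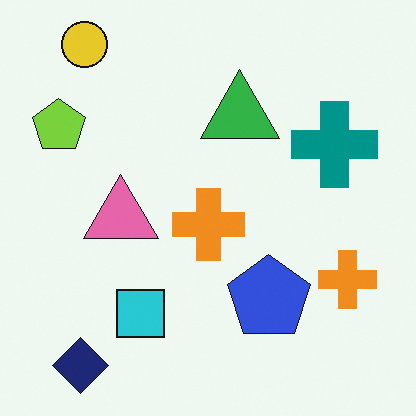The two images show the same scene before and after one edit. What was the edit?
The image was flipped horizontally (left ↔ right).

The lime pentagon is in the top-right of the first image and the top-left of the second — shapes on opposite sides of the vertical midline have swapped in a mirror flip.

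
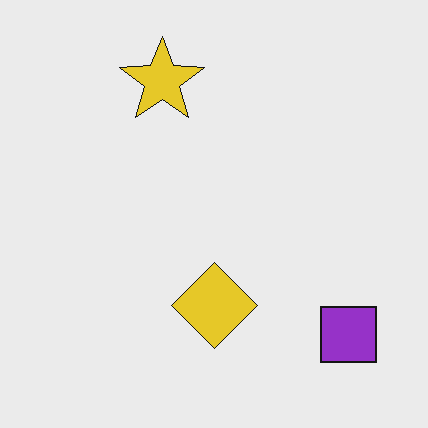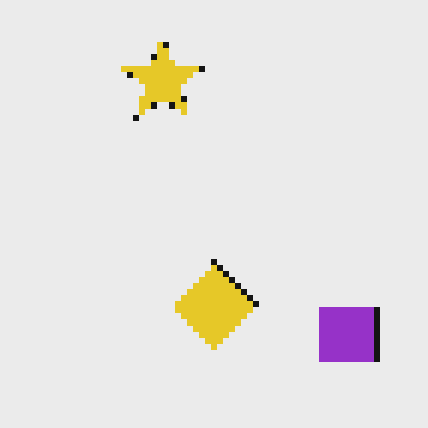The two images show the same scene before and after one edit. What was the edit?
This is the original image pixelated into visible square blocks.

Shapes are reduced to large square blocks; fine edges and outlines are lost — a downscale-then-upscale (mosaic) effect.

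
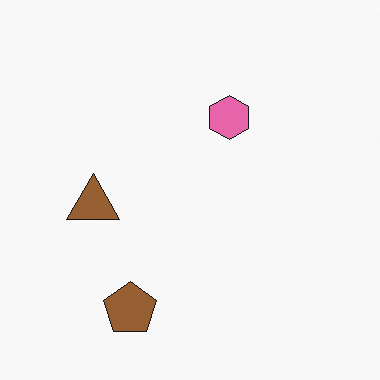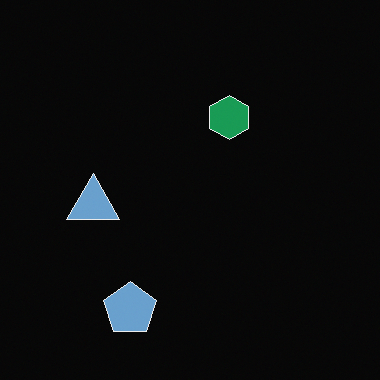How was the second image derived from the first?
This is the original image color-inverted (negative).

The light background has become dark and every shape's color is its complement — a photographic negative.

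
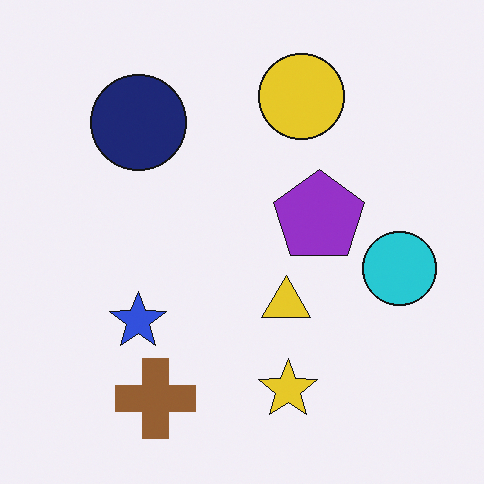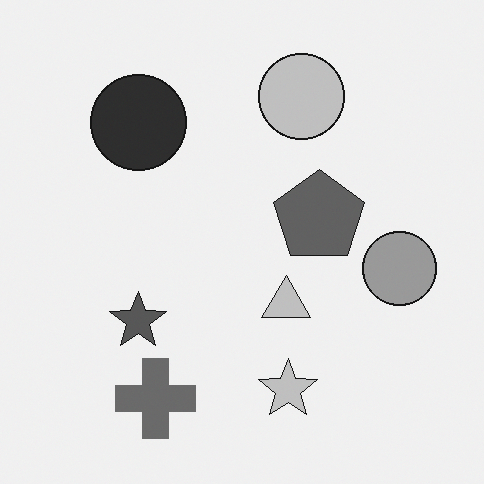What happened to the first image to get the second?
It was converted to grayscale.

All color is removed — every shape is now a shade of grey.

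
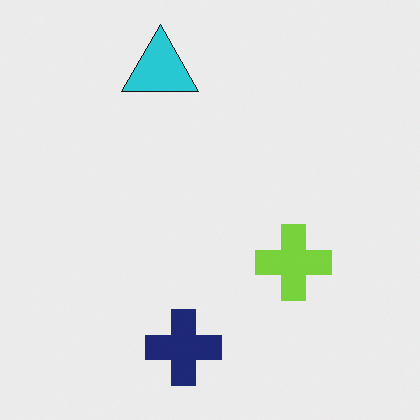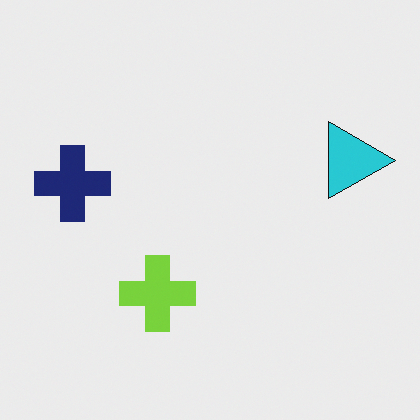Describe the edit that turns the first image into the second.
This is the original image rotated 90° clockwise.

The cyan triangle sits in the top of the first image and the right of the second — consistent with a whole-image 90° clockwise rotation.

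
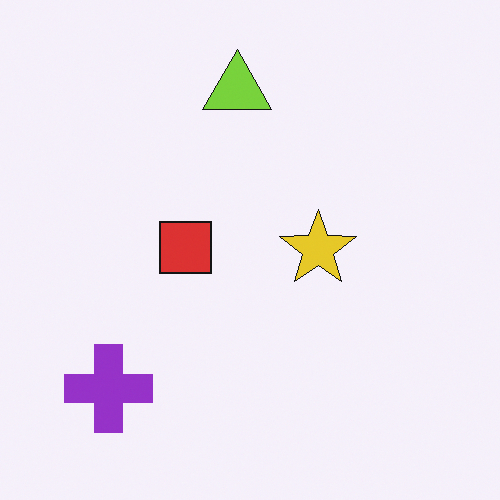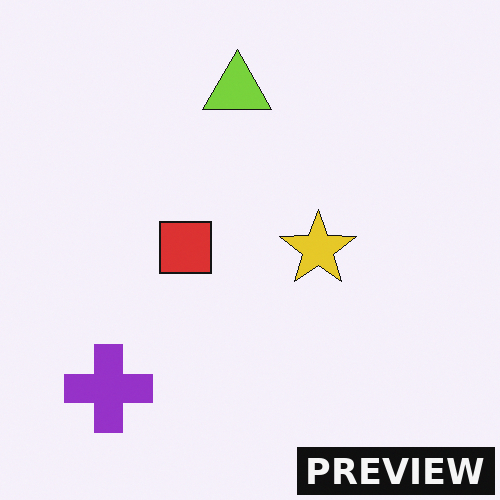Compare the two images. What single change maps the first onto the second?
The second image is the first watermarked with the text "PREVIEW" in the lower-right corner.

A dark label reading "PREVIEW" appears in the lower-right corner.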